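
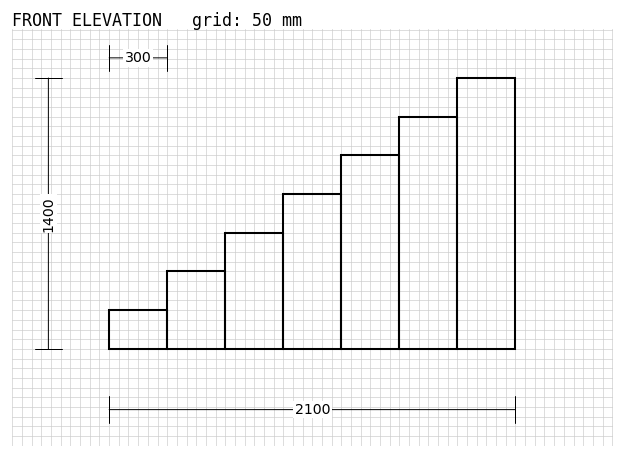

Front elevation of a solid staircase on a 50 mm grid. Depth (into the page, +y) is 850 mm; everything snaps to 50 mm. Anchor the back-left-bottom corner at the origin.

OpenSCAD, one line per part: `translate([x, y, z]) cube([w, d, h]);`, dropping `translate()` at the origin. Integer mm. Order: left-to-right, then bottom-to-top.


cube([300, 850, 200]);
translate([300, 0, 0]) cube([300, 850, 400]);
translate([600, 0, 0]) cube([300, 850, 600]);
translate([900, 0, 0]) cube([300, 850, 800]);
translate([1200, 0, 0]) cube([300, 850, 1000]);
translate([1500, 0, 0]) cube([300, 850, 1200]);
translate([1800, 0, 0]) cube([300, 850, 1400]);


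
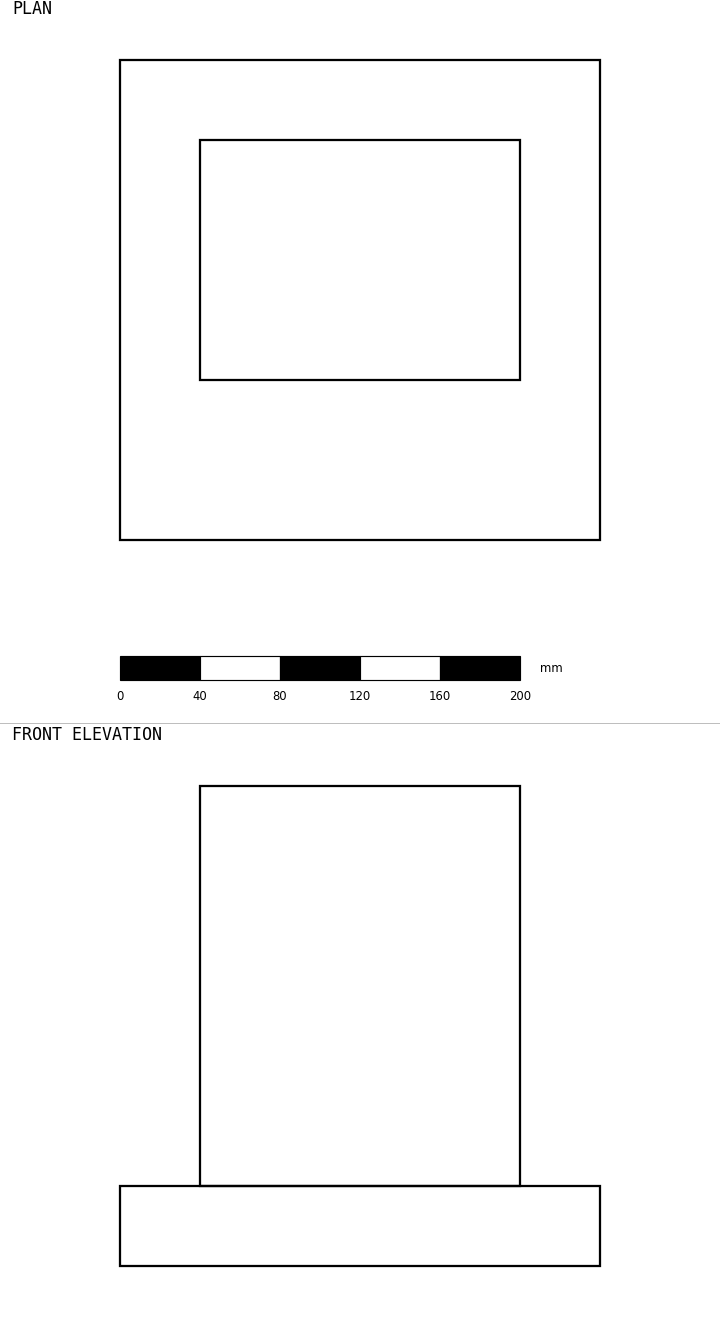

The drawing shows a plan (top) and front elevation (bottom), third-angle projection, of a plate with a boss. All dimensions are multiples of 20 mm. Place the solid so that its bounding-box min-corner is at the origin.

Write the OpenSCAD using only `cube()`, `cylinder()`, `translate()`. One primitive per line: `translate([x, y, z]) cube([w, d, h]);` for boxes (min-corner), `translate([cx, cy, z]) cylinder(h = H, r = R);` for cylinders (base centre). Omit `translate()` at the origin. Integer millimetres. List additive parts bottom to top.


cube([240, 240, 40]);
translate([40, 80, 40]) cube([160, 120, 200]);


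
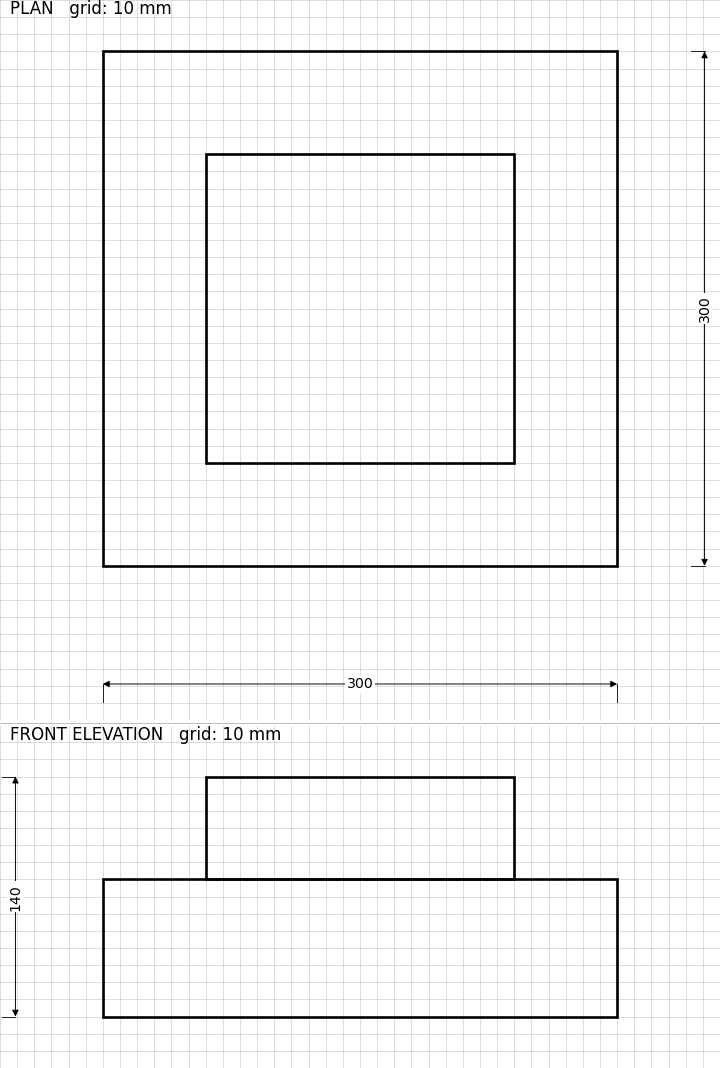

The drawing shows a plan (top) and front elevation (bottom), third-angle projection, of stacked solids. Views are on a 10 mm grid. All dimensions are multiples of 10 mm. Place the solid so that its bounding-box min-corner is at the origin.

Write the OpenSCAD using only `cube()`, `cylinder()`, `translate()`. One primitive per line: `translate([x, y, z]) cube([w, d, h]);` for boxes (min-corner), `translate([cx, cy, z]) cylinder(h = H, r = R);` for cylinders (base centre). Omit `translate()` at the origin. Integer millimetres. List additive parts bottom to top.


cube([300, 300, 80]);
translate([60, 60, 80]) cube([180, 180, 60]);


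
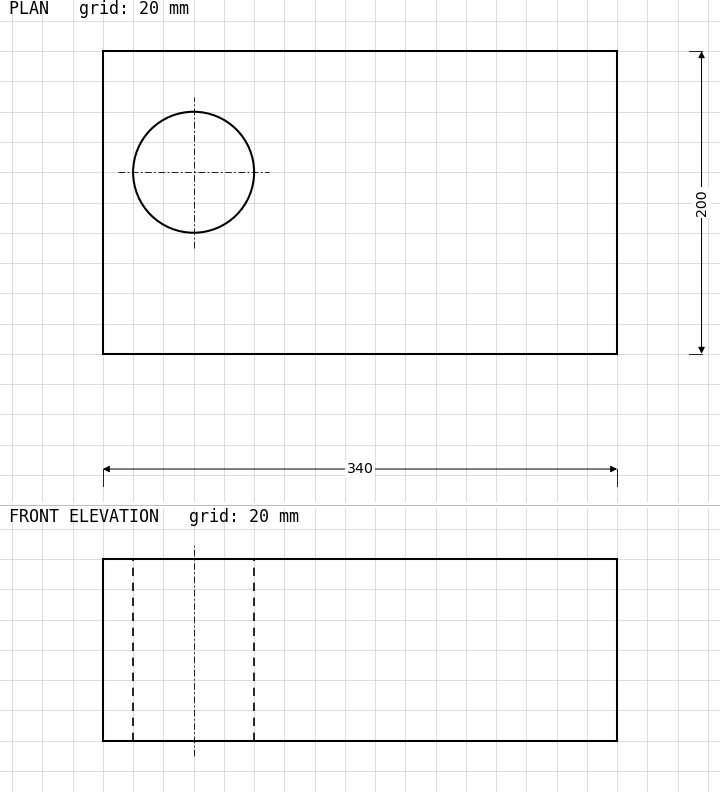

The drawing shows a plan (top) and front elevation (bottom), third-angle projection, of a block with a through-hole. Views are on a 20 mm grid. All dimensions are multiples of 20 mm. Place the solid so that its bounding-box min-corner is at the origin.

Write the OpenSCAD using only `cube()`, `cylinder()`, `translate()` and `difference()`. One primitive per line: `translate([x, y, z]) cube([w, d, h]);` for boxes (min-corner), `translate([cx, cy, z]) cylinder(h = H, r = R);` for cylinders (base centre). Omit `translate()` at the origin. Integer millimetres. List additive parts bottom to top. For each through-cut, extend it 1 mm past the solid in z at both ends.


difference() {
  cube([340, 200, 120]);
  translate([60, 120, -1]) cylinder(h = 122, r = 40);
}


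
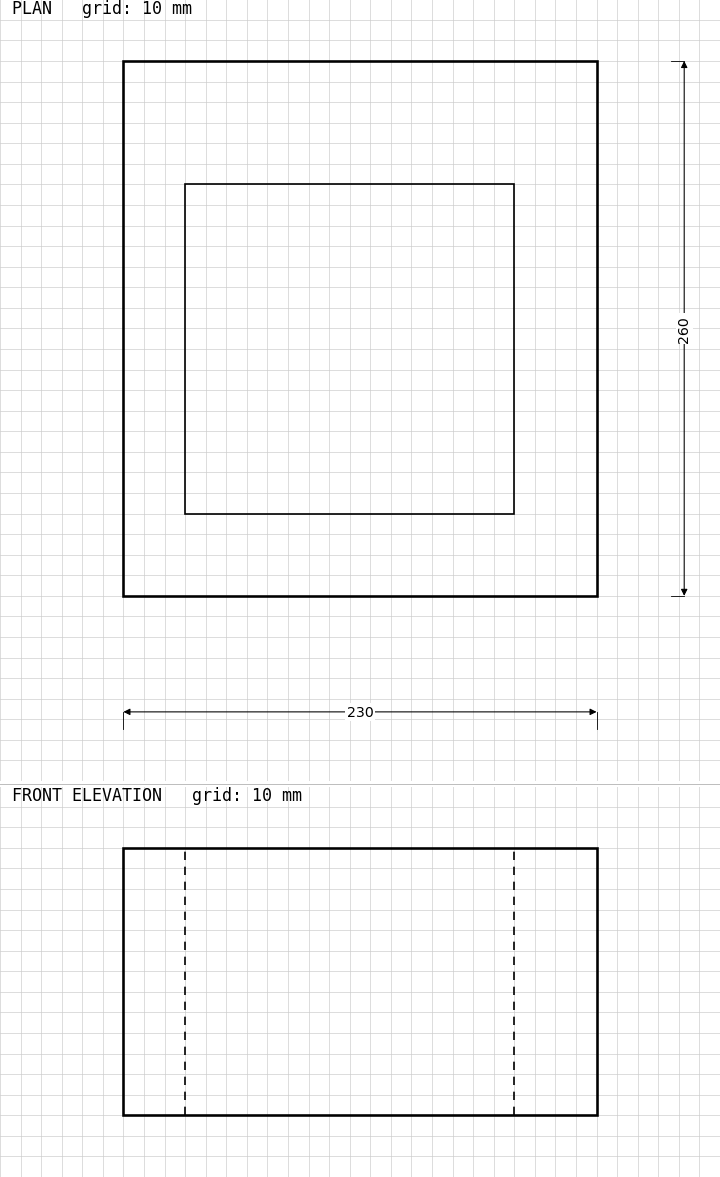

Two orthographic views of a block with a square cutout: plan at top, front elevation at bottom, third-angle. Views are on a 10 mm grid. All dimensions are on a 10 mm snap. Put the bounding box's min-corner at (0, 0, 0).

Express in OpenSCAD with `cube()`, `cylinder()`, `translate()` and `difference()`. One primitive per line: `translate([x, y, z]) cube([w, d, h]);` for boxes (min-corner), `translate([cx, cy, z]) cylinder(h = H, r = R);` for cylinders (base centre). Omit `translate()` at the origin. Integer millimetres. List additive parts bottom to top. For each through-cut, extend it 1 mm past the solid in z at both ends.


difference() {
  cube([230, 260, 130]);
  translate([30, 40, -1]) cube([160, 160, 132]);
}


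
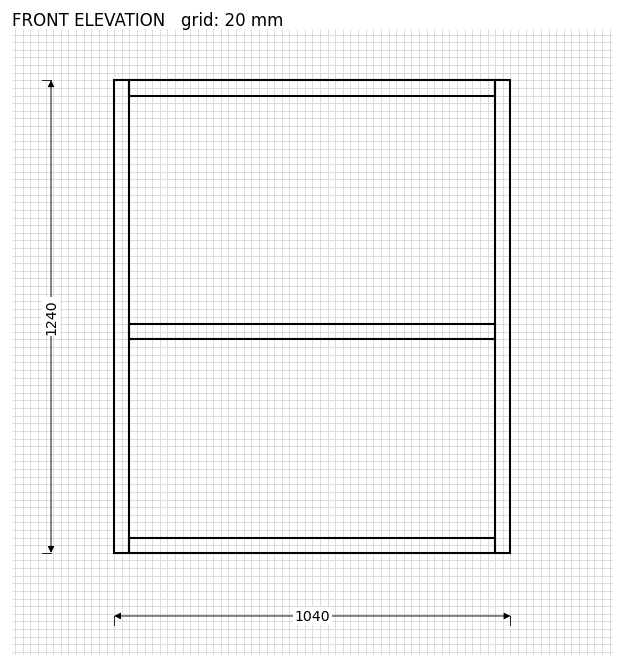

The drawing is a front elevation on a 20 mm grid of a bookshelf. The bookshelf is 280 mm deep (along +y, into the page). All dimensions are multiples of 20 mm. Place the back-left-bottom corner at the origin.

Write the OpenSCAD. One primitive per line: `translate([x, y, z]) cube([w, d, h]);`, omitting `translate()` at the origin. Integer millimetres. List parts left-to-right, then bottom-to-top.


cube([40, 280, 1240]);
translate([40, 0, 0]) cube([960, 280, 40]);
translate([40, 0, 560]) cube([960, 280, 40]);
translate([40, 0, 1200]) cube([960, 280, 40]);
translate([1000, 0, 0]) cube([40, 280, 1240]);


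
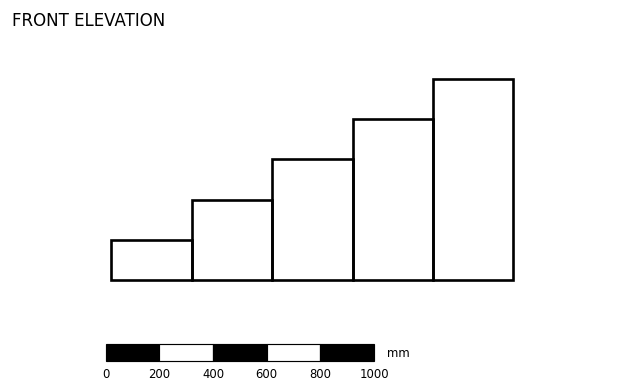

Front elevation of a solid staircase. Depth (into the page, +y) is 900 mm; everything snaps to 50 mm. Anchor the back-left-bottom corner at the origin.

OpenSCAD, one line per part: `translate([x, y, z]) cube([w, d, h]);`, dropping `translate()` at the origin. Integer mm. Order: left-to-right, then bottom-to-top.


cube([300, 900, 150]);
translate([300, 0, 0]) cube([300, 900, 300]);
translate([600, 0, 0]) cube([300, 900, 450]);
translate([900, 0, 0]) cube([300, 900, 600]);
translate([1200, 0, 0]) cube([300, 900, 750]);


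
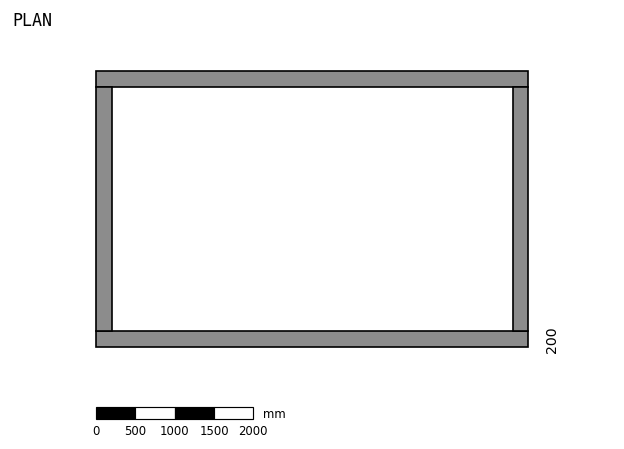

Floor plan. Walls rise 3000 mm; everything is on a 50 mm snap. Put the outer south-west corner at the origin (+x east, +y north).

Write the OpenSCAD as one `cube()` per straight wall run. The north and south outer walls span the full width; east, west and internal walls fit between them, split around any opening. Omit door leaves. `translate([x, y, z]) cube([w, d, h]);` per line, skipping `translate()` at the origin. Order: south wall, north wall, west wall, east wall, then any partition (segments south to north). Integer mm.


cube([5500, 200, 3000]);
translate([0, 3300, 0]) cube([5500, 200, 3000]);
translate([0, 200, 0]) cube([200, 3100, 3000]);
translate([5300, 200, 0]) cube([200, 3100, 3000]);


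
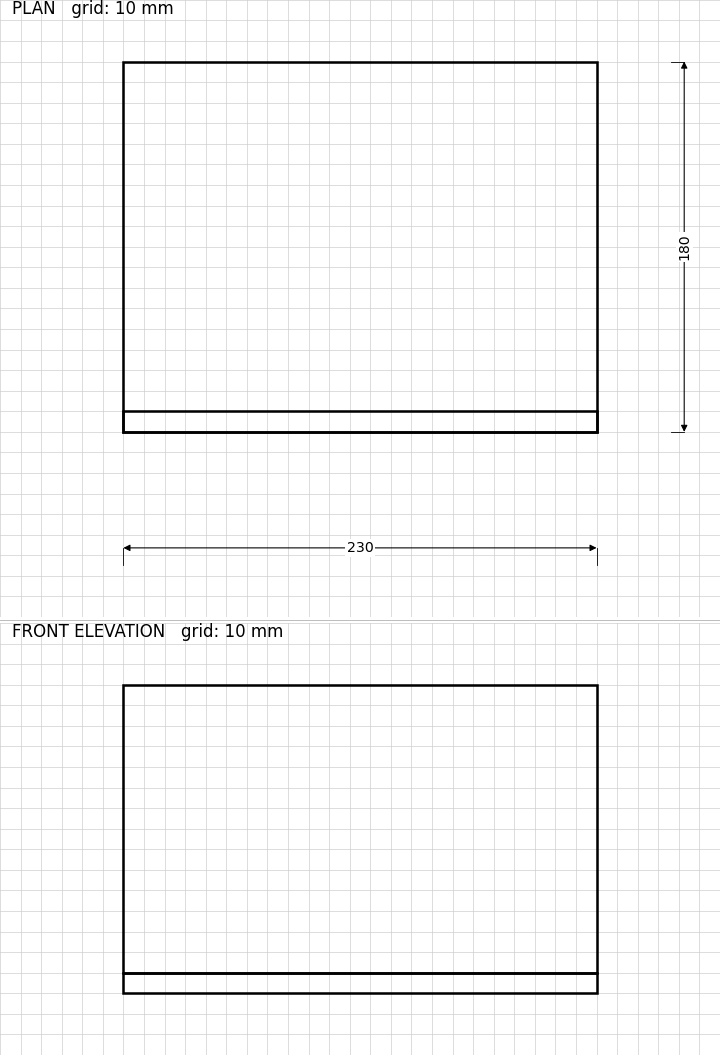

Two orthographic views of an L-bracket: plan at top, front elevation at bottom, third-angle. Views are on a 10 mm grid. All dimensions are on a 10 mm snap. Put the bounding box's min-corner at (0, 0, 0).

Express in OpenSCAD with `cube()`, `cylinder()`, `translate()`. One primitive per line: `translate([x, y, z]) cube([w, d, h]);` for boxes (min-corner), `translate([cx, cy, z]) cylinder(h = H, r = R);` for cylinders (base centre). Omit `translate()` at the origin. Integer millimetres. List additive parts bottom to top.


cube([230, 180, 10]);
translate([0, 0, 10]) cube([230, 10, 140]);


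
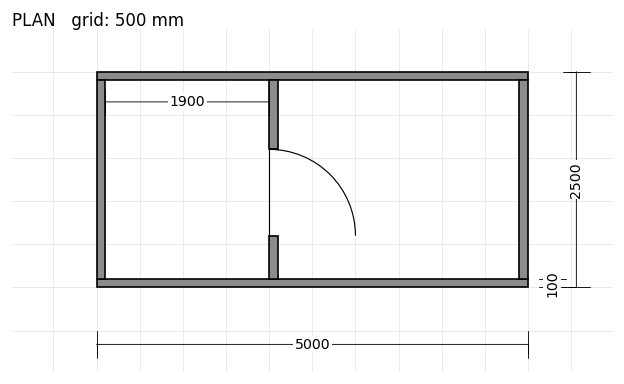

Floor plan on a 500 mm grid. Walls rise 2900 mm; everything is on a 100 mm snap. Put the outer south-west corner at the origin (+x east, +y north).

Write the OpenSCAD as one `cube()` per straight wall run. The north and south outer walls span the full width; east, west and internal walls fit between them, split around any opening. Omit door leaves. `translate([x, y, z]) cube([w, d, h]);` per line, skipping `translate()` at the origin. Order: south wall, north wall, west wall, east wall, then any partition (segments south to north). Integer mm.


cube([5000, 100, 2900]);
translate([0, 2400, 0]) cube([5000, 100, 2900]);
translate([0, 100, 0]) cube([100, 2300, 2900]);
translate([4900, 100, 0]) cube([100, 2300, 2900]);
translate([2000, 100, 0]) cube([100, 500, 2900]);
translate([2000, 1600, 0]) cube([100, 800, 2900]);


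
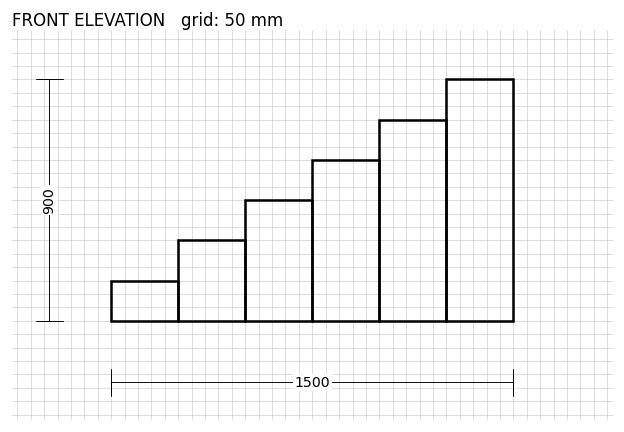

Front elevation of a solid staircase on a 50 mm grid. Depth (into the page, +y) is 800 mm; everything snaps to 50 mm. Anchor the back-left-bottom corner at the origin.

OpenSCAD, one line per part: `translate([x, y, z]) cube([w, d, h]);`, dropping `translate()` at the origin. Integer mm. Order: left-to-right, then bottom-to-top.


cube([250, 800, 150]);
translate([250, 0, 0]) cube([250, 800, 300]);
translate([500, 0, 0]) cube([250, 800, 450]);
translate([750, 0, 0]) cube([250, 800, 600]);
translate([1000, 0, 0]) cube([250, 800, 750]);
translate([1250, 0, 0]) cube([250, 800, 900]);


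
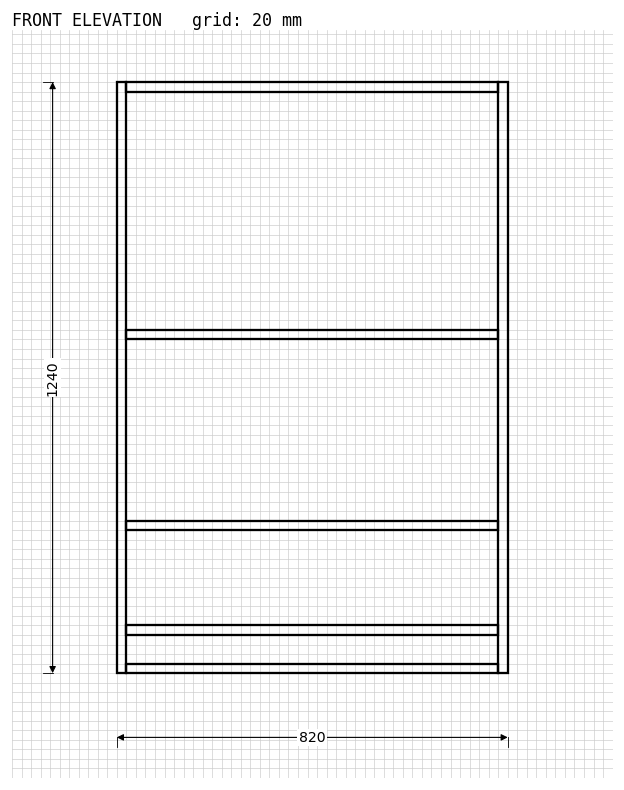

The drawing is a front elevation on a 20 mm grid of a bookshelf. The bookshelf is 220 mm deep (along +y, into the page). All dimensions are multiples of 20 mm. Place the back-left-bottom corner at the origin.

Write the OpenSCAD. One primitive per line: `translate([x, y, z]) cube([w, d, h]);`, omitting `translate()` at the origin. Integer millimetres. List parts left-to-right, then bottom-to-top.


cube([20, 220, 1240]);
translate([20, 0, 0]) cube([780, 220, 20]);
translate([20, 0, 80]) cube([780, 220, 20]);
translate([20, 0, 300]) cube([780, 220, 20]);
translate([20, 0, 700]) cube([780, 220, 20]);
translate([20, 0, 1220]) cube([780, 220, 20]);
translate([800, 0, 0]) cube([20, 220, 1240]);


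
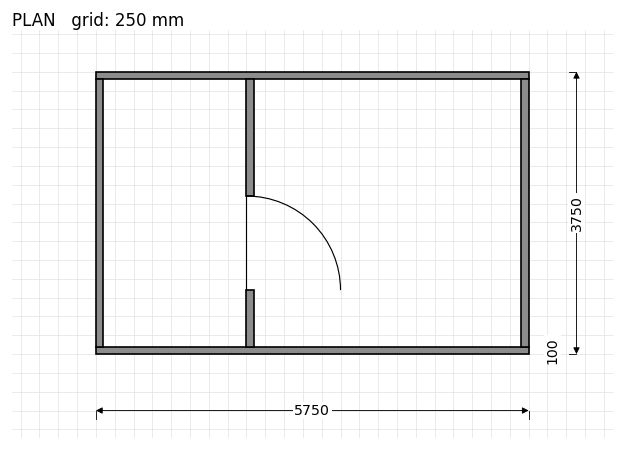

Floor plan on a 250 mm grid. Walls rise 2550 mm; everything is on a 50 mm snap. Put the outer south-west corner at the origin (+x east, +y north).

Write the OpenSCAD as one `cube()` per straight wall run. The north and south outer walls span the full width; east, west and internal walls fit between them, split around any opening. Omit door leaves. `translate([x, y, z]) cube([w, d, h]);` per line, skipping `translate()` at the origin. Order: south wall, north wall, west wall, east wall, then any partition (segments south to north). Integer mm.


cube([5750, 100, 2550]);
translate([0, 3650, 0]) cube([5750, 100, 2550]);
translate([0, 100, 0]) cube([100, 3550, 2550]);
translate([5650, 100, 0]) cube([100, 3550, 2550]);
translate([2000, 100, 0]) cube([100, 750, 2550]);
translate([2000, 2100, 0]) cube([100, 1550, 2550]);


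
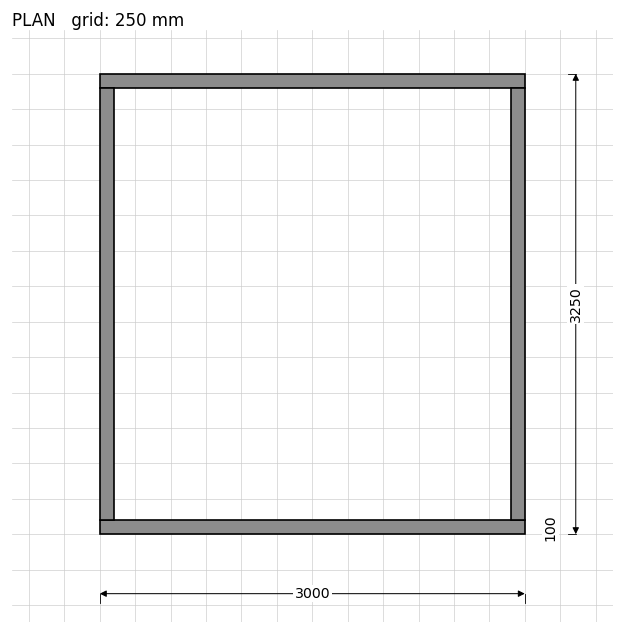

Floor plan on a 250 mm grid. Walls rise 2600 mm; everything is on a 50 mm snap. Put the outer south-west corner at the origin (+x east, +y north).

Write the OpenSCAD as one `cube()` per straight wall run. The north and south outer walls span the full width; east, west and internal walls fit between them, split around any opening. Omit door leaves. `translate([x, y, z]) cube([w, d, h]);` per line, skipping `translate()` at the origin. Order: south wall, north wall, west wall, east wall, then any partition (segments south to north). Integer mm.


cube([3000, 100, 2600]);
translate([0, 3150, 0]) cube([3000, 100, 2600]);
translate([0, 100, 0]) cube([100, 3050, 2600]);
translate([2900, 100, 0]) cube([100, 3050, 2600]);


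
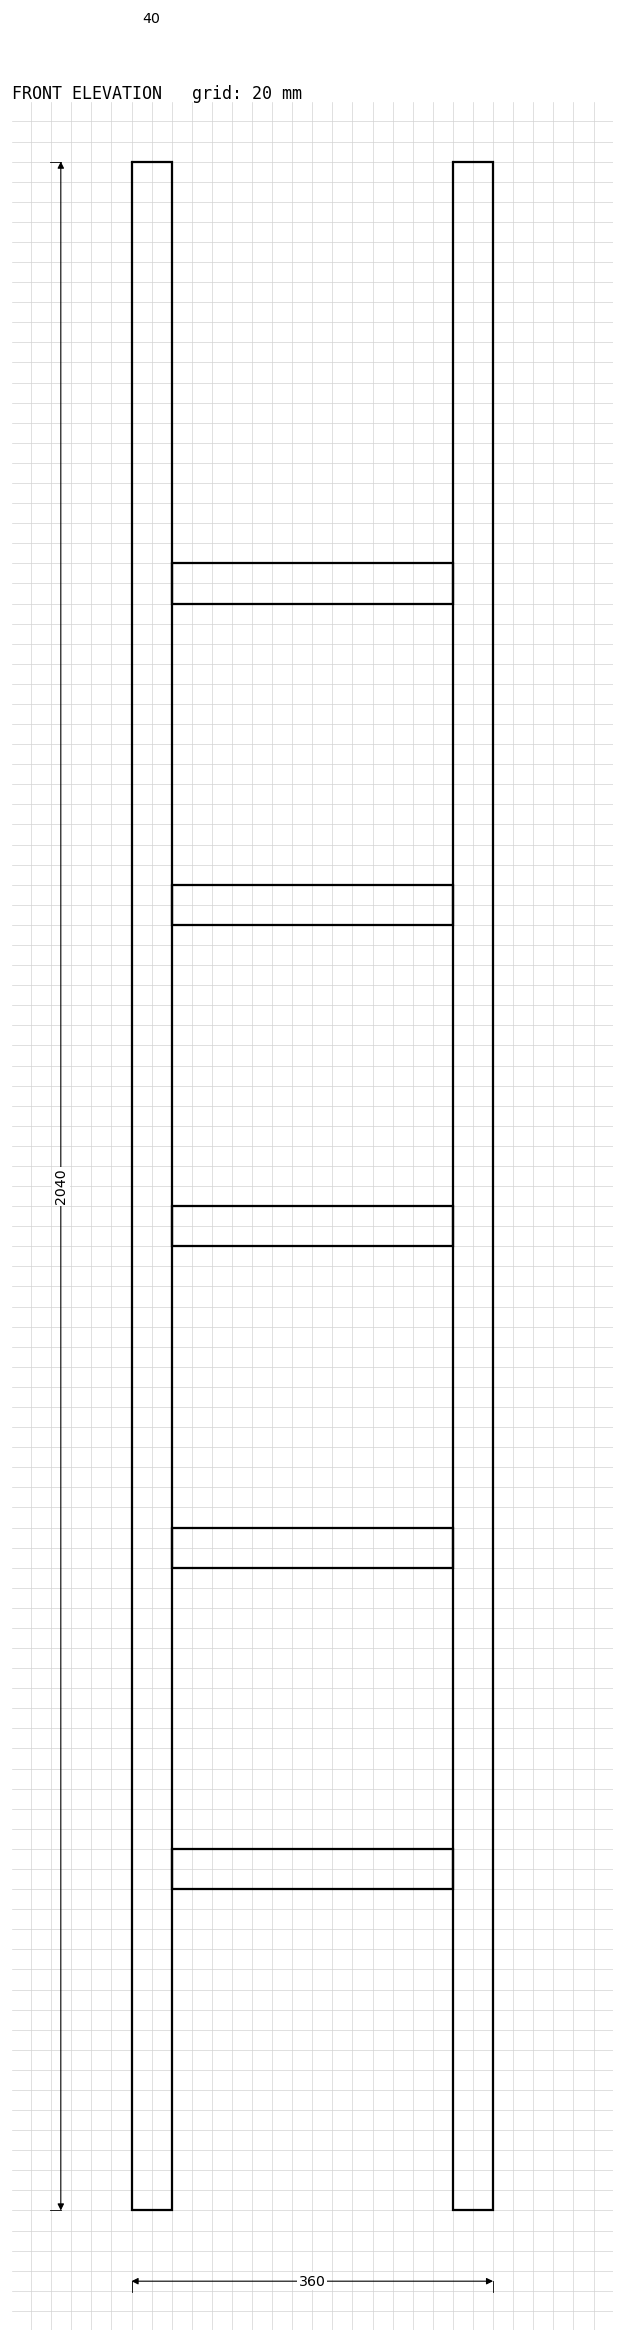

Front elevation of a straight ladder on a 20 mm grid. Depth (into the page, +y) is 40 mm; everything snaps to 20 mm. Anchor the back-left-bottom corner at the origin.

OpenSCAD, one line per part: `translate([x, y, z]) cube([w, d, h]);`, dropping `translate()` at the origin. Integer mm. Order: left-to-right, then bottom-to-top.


cube([40, 40, 2040]);
translate([40, 0, 320]) cube([280, 40, 40]);
translate([40, 0, 640]) cube([280, 40, 40]);
translate([40, 0, 960]) cube([280, 40, 40]);
translate([40, 0, 1280]) cube([280, 40, 40]);
translate([40, 0, 1600]) cube([280, 40, 40]);
translate([320, 0, 0]) cube([40, 40, 2040]);


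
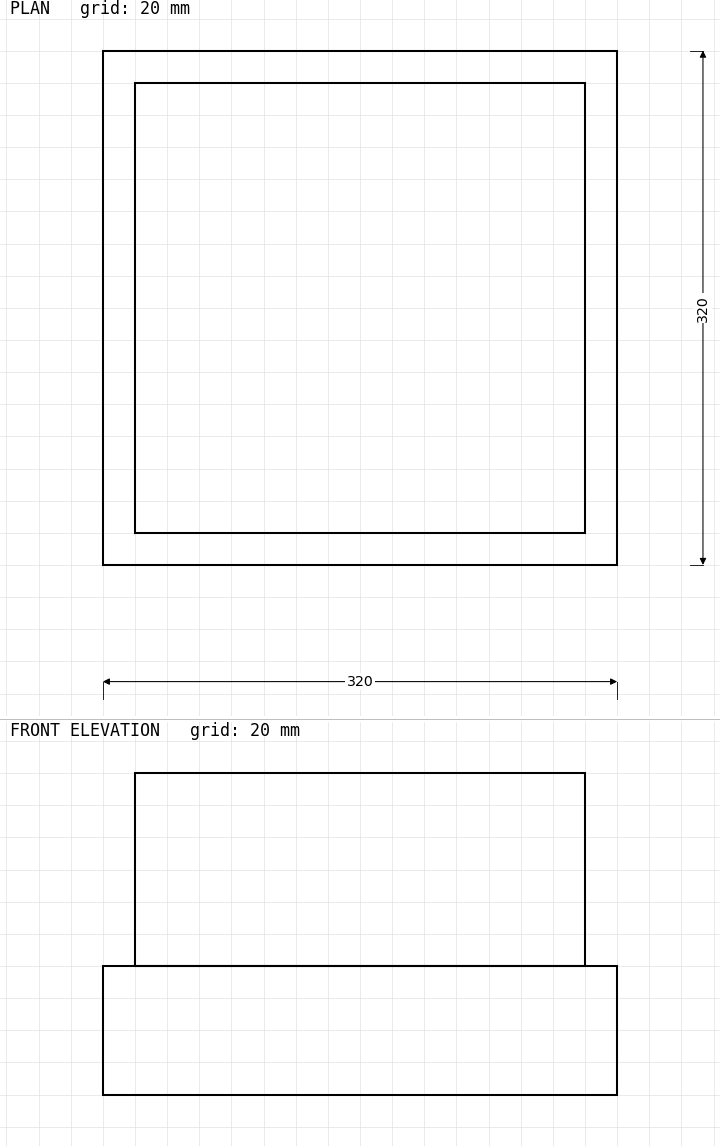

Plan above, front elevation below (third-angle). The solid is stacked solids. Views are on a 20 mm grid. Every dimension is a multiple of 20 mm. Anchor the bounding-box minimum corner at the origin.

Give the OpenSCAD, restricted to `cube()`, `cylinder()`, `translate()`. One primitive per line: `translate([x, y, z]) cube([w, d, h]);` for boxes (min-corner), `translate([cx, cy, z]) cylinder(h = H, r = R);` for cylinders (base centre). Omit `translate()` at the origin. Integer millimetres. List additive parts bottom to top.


cube([320, 320, 80]);
translate([20, 20, 80]) cube([280, 280, 120]);


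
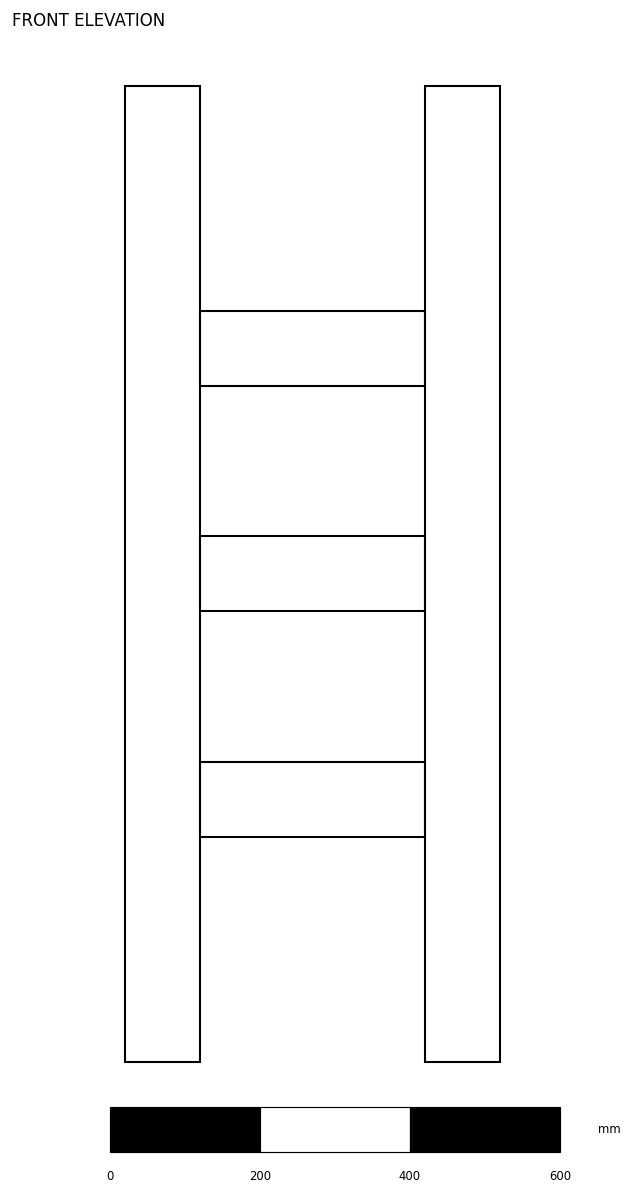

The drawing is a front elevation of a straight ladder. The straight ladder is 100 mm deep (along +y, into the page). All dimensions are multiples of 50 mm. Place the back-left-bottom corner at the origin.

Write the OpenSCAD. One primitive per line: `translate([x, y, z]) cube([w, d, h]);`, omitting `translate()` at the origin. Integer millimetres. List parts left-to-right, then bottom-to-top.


cube([100, 100, 1300]);
translate([100, 0, 300]) cube([300, 100, 100]);
translate([100, 0, 600]) cube([300, 100, 100]);
translate([100, 0, 900]) cube([300, 100, 100]);
translate([400, 0, 0]) cube([100, 100, 1300]);


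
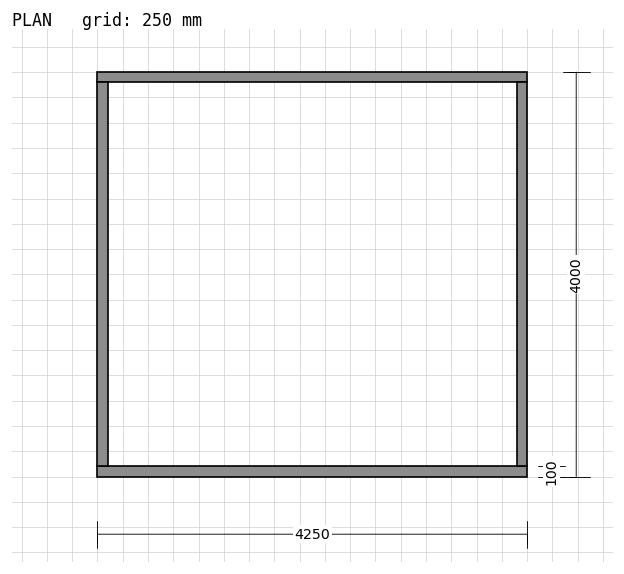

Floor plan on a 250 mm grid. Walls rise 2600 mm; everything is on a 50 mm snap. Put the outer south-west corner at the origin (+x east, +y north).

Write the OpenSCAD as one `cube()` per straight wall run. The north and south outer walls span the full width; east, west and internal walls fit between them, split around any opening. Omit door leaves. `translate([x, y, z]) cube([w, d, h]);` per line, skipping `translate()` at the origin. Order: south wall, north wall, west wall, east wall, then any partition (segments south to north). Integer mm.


cube([4250, 100, 2600]);
translate([0, 3900, 0]) cube([4250, 100, 2600]);
translate([0, 100, 0]) cube([100, 3800, 2600]);
translate([4150, 100, 0]) cube([100, 3800, 2600]);


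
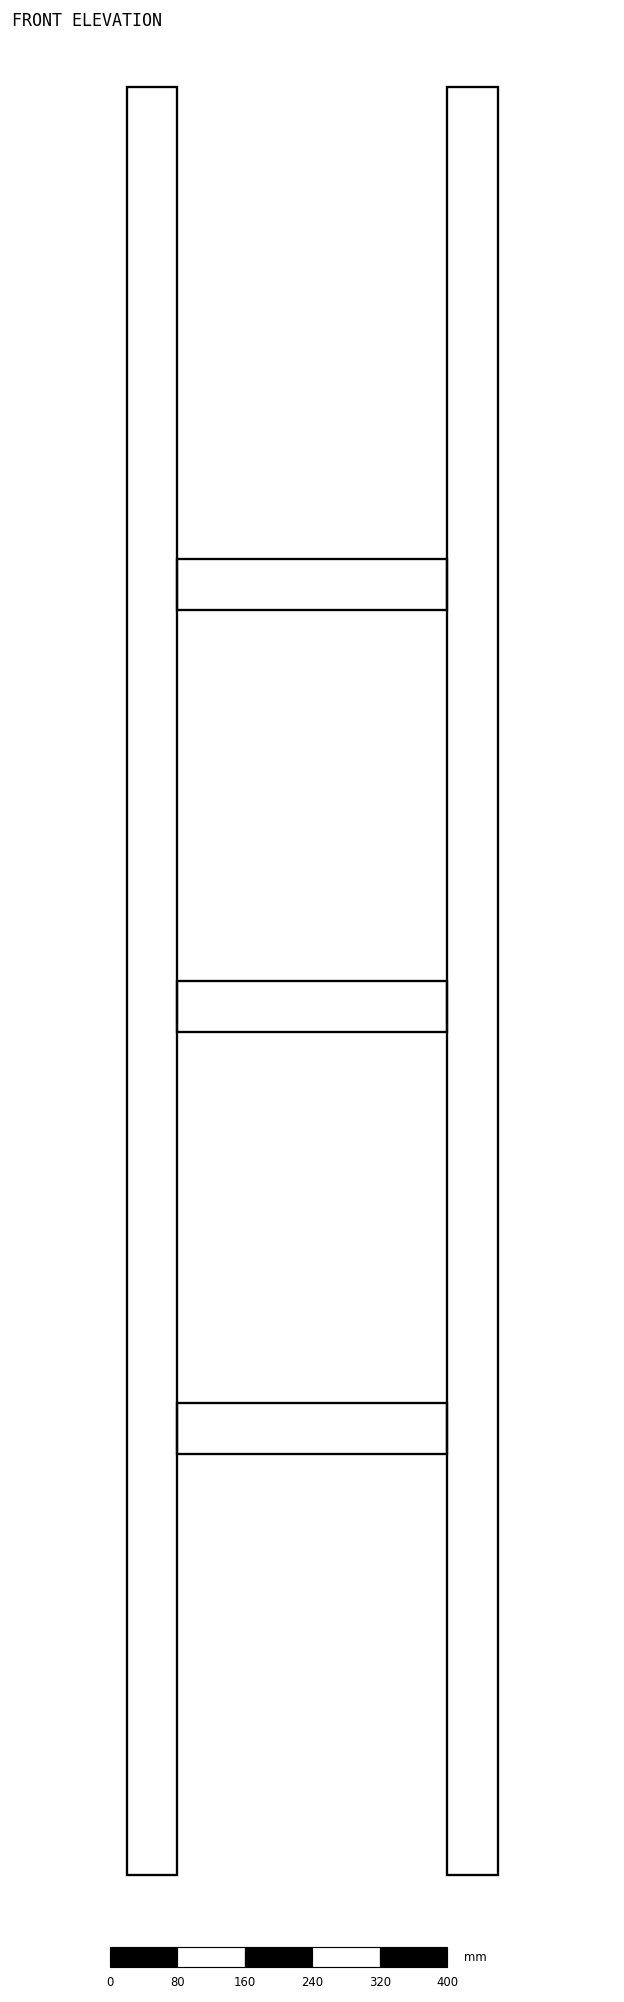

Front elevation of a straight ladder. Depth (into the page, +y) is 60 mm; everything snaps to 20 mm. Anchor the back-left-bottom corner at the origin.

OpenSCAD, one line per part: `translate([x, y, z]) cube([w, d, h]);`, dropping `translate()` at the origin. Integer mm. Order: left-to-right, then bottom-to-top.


cube([60, 60, 2120]);
translate([60, 0, 500]) cube([320, 60, 60]);
translate([60, 0, 1000]) cube([320, 60, 60]);
translate([60, 0, 1500]) cube([320, 60, 60]);
translate([380, 0, 0]) cube([60, 60, 2120]);


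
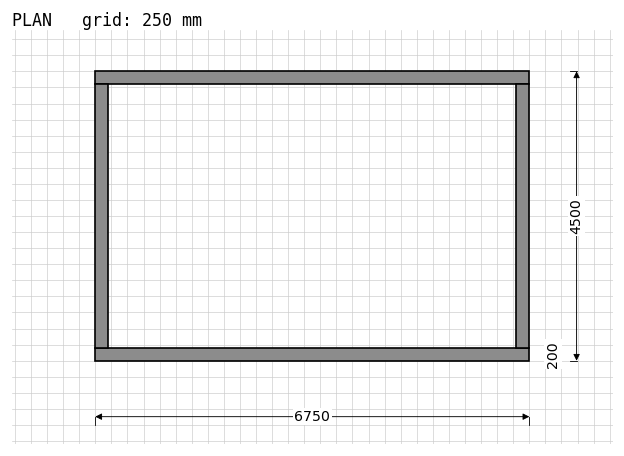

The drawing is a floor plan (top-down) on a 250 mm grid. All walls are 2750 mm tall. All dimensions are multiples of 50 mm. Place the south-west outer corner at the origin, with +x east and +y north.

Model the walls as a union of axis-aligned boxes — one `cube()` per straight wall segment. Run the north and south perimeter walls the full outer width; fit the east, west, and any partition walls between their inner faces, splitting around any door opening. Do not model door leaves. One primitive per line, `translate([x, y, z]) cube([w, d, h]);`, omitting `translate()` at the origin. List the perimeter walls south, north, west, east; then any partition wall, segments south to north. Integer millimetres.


cube([6750, 200, 2750]);
translate([0, 4300, 0]) cube([6750, 200, 2750]);
translate([0, 200, 0]) cube([200, 4100, 2750]);
translate([6550, 200, 0]) cube([200, 4100, 2750]);


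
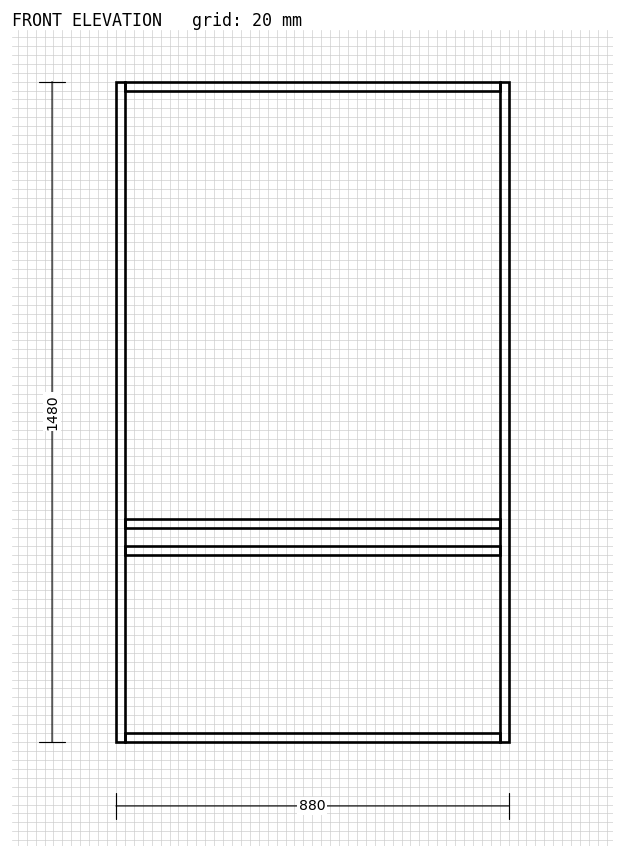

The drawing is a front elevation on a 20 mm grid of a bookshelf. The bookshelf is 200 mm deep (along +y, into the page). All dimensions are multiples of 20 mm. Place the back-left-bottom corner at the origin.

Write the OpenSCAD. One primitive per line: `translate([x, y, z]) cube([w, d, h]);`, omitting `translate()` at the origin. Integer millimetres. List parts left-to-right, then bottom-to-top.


cube([20, 200, 1480]);
translate([20, 0, 0]) cube([840, 200, 20]);
translate([20, 0, 420]) cube([840, 200, 20]);
translate([20, 0, 480]) cube([840, 200, 20]);
translate([20, 0, 1460]) cube([840, 200, 20]);
translate([860, 0, 0]) cube([20, 200, 1480]);


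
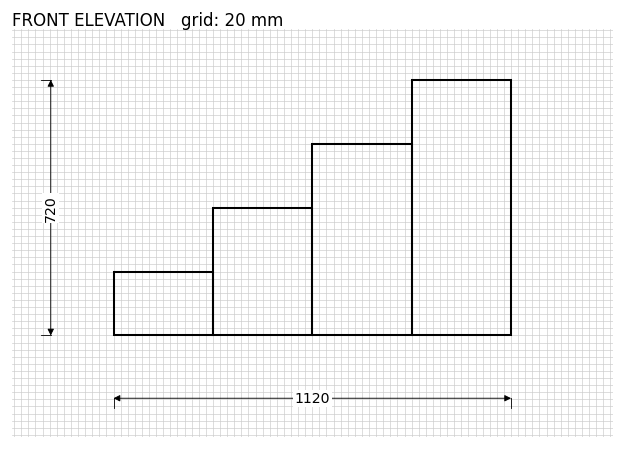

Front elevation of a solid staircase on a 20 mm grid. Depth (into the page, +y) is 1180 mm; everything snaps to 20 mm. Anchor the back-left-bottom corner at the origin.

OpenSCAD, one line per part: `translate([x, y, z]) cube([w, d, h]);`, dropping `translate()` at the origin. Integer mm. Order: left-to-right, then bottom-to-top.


cube([280, 1180, 180]);
translate([280, 0, 0]) cube([280, 1180, 360]);
translate([560, 0, 0]) cube([280, 1180, 540]);
translate([840, 0, 0]) cube([280, 1180, 720]);


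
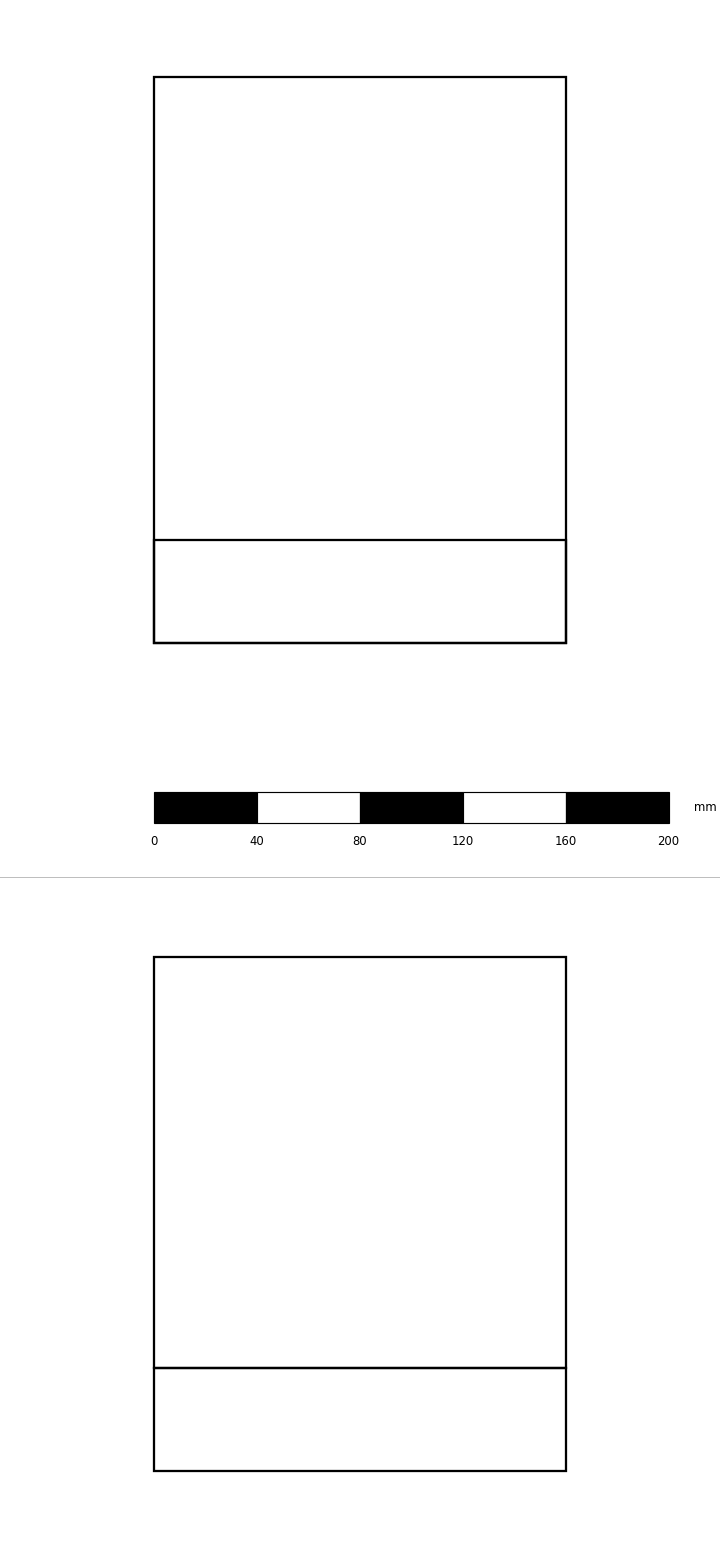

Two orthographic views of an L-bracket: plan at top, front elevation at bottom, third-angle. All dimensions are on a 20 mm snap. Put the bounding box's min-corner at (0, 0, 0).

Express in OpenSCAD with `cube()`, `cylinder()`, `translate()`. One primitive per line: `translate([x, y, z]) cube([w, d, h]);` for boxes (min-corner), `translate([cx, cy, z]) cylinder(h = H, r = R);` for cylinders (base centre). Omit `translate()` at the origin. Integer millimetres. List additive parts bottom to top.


cube([160, 220, 40]);
translate([0, 0, 40]) cube([160, 40, 160]);


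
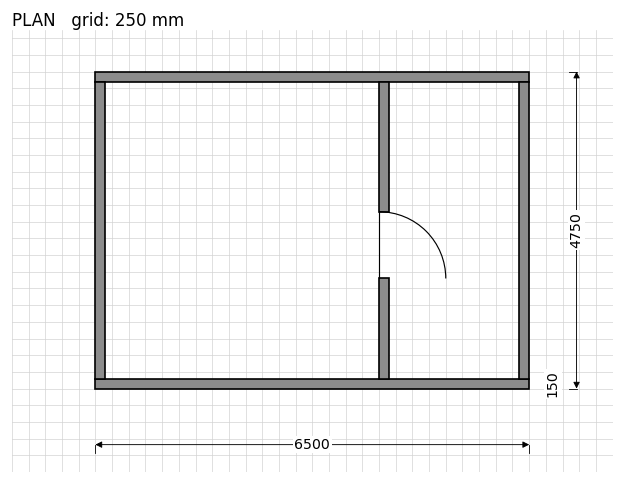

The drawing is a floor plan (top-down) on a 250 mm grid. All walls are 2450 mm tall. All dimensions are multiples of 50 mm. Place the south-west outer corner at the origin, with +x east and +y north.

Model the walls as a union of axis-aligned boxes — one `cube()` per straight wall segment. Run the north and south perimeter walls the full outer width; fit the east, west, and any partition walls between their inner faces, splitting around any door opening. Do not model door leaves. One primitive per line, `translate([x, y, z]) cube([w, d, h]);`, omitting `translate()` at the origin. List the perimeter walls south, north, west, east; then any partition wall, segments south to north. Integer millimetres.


cube([6500, 150, 2450]);
translate([0, 4600, 0]) cube([6500, 150, 2450]);
translate([0, 150, 0]) cube([150, 4450, 2450]);
translate([6350, 150, 0]) cube([150, 4450, 2450]);
translate([4250, 150, 0]) cube([150, 1500, 2450]);
translate([4250, 2650, 0]) cube([150, 1950, 2450]);


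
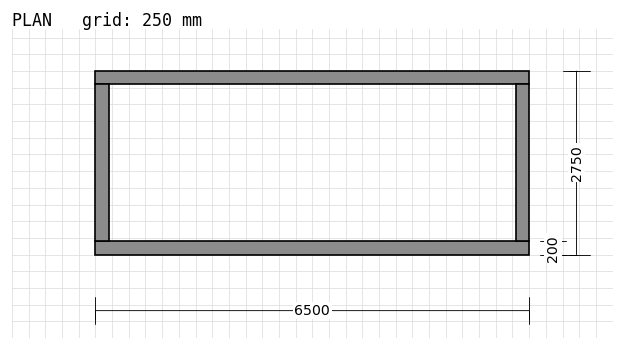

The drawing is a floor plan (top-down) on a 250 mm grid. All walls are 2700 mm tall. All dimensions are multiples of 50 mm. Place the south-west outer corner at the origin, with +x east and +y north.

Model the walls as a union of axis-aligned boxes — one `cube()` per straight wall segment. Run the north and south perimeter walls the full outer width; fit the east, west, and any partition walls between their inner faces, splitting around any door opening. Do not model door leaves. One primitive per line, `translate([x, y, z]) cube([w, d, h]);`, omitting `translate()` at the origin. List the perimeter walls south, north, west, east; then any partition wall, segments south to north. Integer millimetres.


cube([6500, 200, 2700]);
translate([0, 2550, 0]) cube([6500, 200, 2700]);
translate([0, 200, 0]) cube([200, 2350, 2700]);
translate([6300, 200, 0]) cube([200, 2350, 2700]);


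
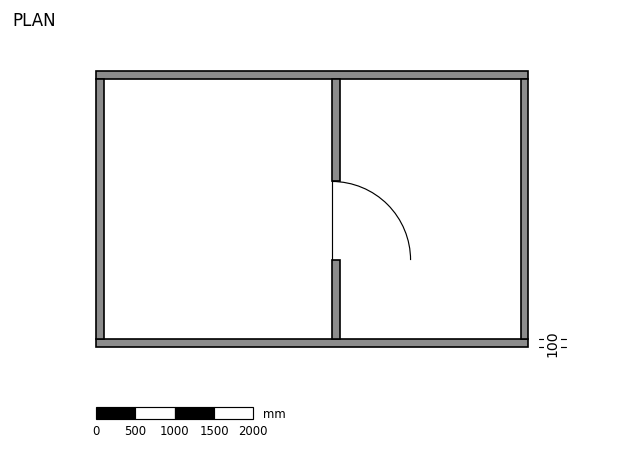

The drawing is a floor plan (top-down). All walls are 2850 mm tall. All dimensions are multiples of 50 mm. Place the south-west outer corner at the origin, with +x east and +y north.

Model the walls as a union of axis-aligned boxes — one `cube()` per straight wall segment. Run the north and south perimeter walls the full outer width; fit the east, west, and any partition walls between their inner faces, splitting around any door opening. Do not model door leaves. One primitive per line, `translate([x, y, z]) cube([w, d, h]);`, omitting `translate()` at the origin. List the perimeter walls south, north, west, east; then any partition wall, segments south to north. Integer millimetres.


cube([5500, 100, 2850]);
translate([0, 3400, 0]) cube([5500, 100, 2850]);
translate([0, 100, 0]) cube([100, 3300, 2850]);
translate([5400, 100, 0]) cube([100, 3300, 2850]);
translate([3000, 100, 0]) cube([100, 1000, 2850]);
translate([3000, 2100, 0]) cube([100, 1300, 2850]);


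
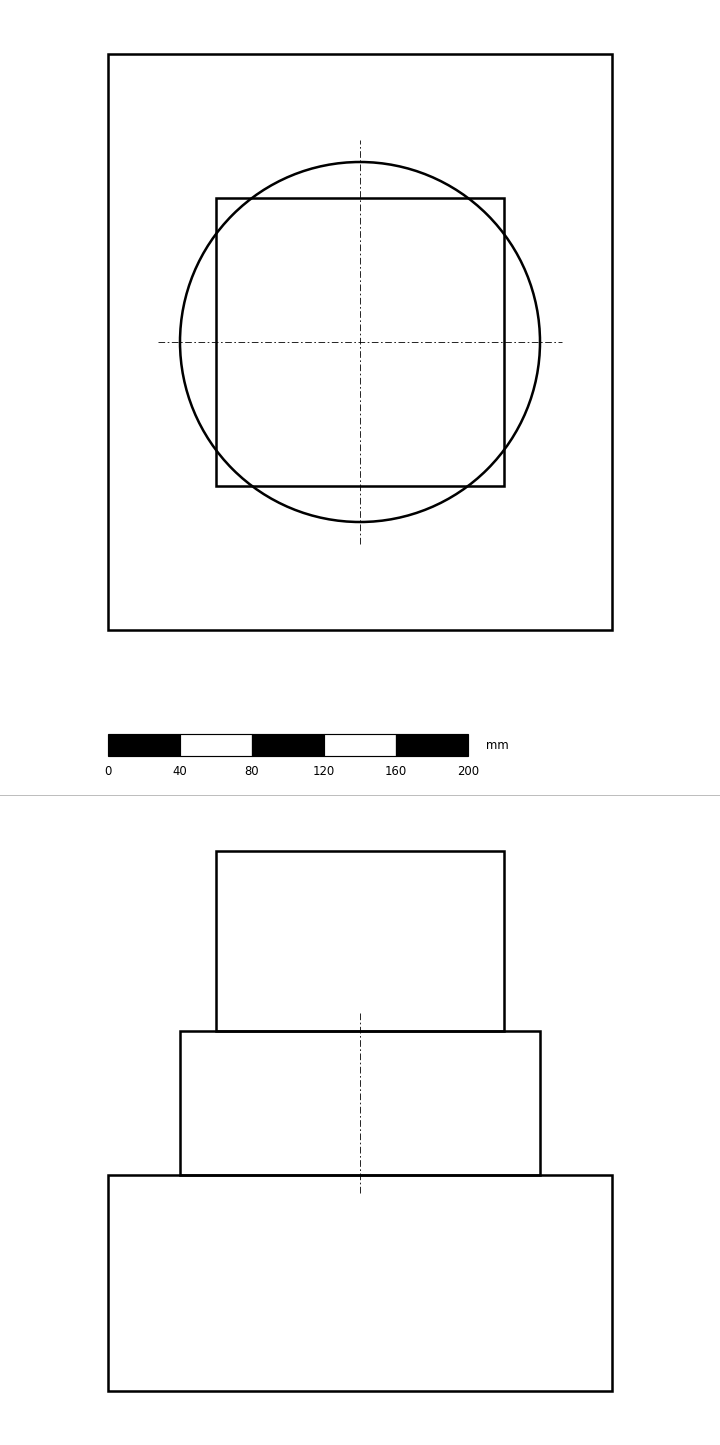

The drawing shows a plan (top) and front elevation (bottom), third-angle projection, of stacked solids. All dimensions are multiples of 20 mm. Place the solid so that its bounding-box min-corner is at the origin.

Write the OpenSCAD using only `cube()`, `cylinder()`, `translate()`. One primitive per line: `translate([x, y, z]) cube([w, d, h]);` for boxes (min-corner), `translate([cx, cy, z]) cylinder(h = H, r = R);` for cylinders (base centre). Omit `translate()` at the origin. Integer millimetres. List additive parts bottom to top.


cube([280, 320, 120]);
translate([140, 160, 120]) cylinder(h = 80, r = 100);
translate([60, 80, 200]) cube([160, 160, 100]);


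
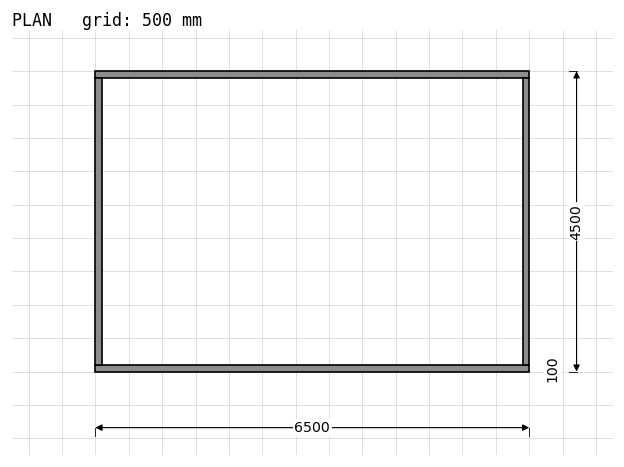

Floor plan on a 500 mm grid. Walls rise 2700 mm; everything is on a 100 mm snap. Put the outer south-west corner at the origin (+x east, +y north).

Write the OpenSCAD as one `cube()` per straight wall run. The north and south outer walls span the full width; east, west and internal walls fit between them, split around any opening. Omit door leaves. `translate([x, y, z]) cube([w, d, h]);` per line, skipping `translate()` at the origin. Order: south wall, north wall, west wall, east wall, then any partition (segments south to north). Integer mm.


cube([6500, 100, 2700]);
translate([0, 4400, 0]) cube([6500, 100, 2700]);
translate([0, 100, 0]) cube([100, 4300, 2700]);
translate([6400, 100, 0]) cube([100, 4300, 2700]);


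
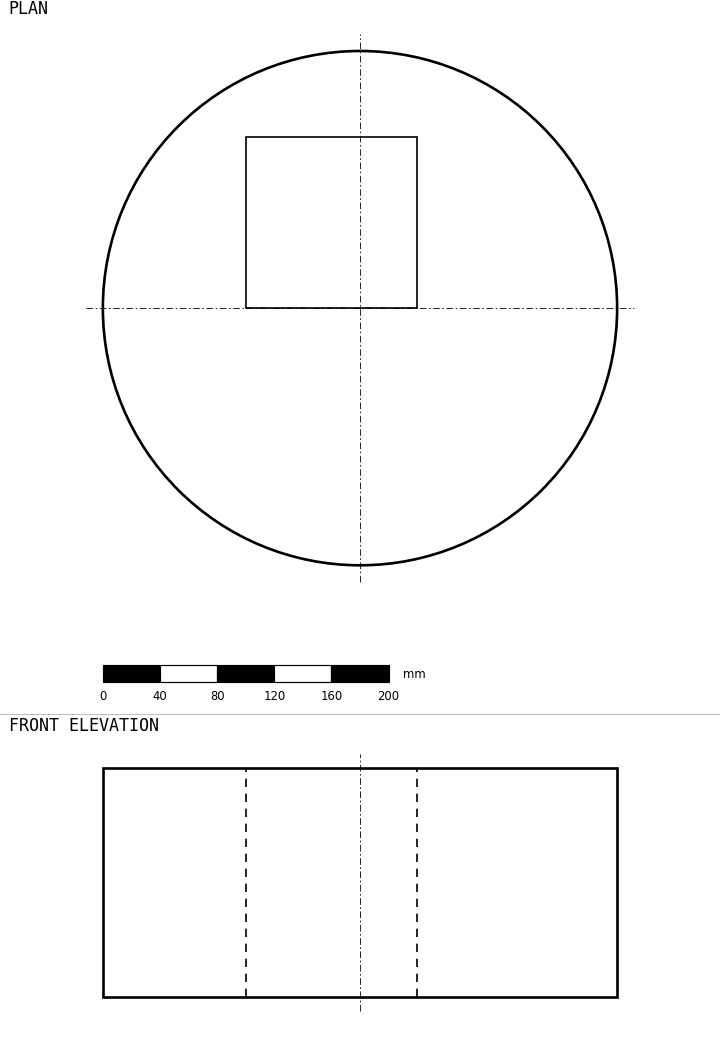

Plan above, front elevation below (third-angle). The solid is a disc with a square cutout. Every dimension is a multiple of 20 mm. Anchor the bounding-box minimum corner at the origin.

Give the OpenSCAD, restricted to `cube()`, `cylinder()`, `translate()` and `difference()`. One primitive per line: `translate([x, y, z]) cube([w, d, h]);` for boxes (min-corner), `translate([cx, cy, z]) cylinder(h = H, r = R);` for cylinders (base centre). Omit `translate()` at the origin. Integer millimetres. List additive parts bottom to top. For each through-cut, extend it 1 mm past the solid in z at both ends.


difference() {
  translate([180, 180, 0]) cylinder(h = 160, r = 180);
  translate([100, 180, -1]) cube([120, 120, 162]);
}


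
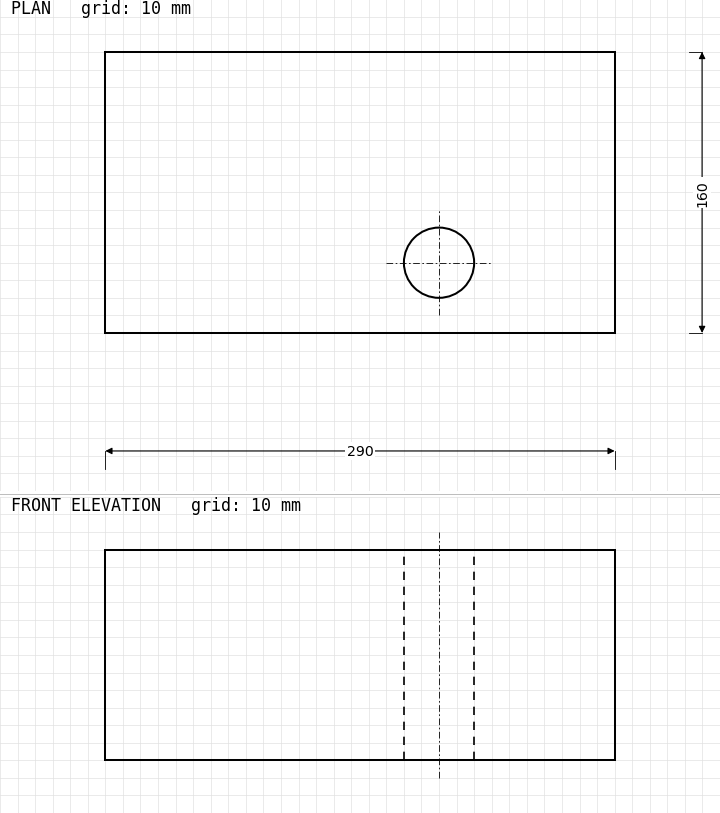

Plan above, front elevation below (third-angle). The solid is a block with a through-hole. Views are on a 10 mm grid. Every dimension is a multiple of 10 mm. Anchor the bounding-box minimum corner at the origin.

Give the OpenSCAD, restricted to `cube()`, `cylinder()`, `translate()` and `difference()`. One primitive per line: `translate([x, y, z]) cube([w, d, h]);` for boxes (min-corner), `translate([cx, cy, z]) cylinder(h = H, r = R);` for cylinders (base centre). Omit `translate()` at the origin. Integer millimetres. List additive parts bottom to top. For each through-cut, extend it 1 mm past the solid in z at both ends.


difference() {
  cube([290, 160, 120]);
  translate([190, 40, -1]) cylinder(h = 122, r = 20);
}


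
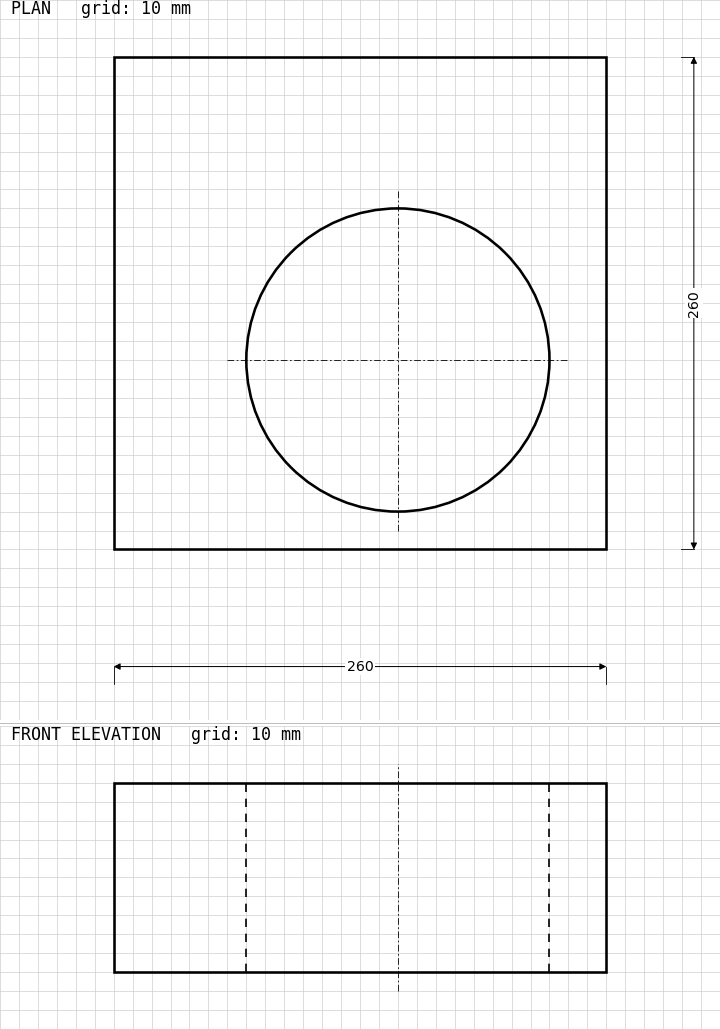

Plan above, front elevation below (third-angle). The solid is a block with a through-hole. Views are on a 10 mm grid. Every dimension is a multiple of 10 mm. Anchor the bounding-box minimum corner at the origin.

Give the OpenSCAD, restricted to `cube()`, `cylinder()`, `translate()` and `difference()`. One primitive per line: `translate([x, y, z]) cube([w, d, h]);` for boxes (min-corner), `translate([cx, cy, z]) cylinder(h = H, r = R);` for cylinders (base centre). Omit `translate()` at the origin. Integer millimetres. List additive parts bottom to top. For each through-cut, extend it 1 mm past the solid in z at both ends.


difference() {
  cube([260, 260, 100]);
  translate([150, 100, -1]) cylinder(h = 102, r = 80);
}


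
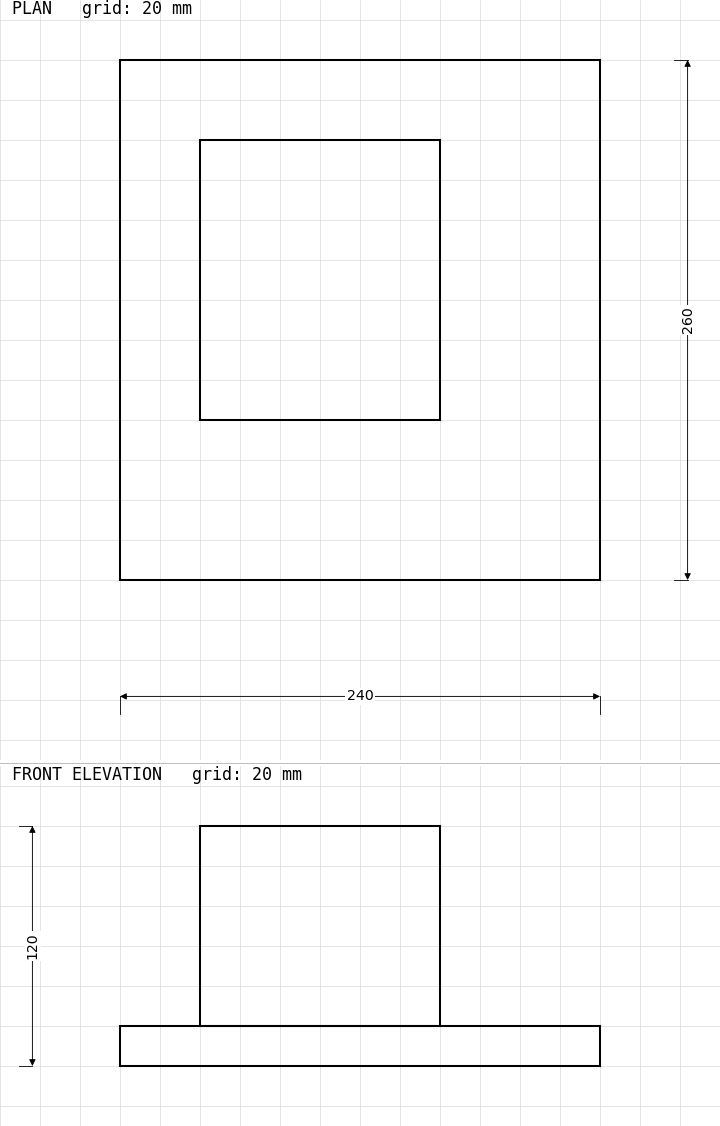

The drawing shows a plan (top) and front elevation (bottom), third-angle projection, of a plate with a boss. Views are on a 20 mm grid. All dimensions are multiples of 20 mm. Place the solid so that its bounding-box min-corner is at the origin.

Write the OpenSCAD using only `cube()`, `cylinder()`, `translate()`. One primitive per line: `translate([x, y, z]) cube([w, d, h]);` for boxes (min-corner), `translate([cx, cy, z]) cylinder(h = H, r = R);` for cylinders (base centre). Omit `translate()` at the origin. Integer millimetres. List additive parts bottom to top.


cube([240, 260, 20]);
translate([40, 80, 20]) cube([120, 140, 100]);


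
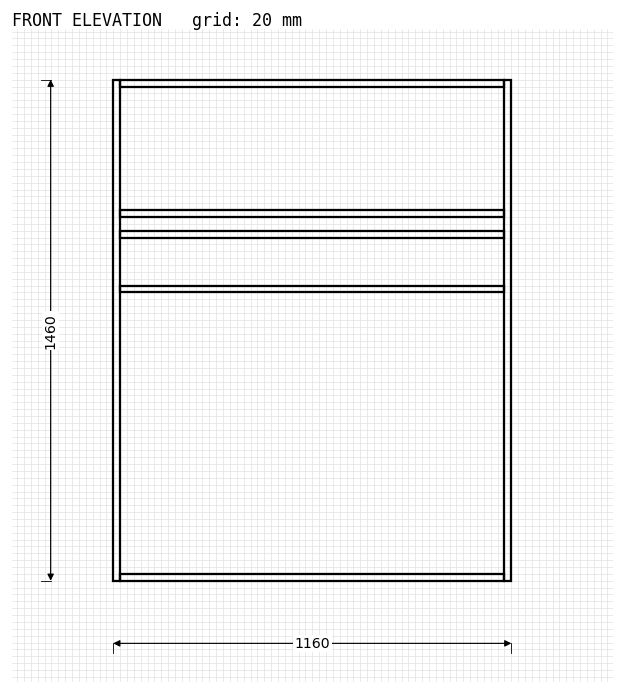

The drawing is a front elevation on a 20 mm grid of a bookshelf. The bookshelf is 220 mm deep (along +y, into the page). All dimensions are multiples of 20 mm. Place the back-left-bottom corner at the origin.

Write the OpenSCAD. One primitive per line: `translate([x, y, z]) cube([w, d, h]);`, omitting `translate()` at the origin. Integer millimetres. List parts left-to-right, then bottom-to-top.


cube([20, 220, 1460]);
translate([20, 0, 0]) cube([1120, 220, 20]);
translate([20, 0, 840]) cube([1120, 220, 20]);
translate([20, 0, 1000]) cube([1120, 220, 20]);
translate([20, 0, 1060]) cube([1120, 220, 20]);
translate([20, 0, 1440]) cube([1120, 220, 20]);
translate([1140, 0, 0]) cube([20, 220, 1460]);


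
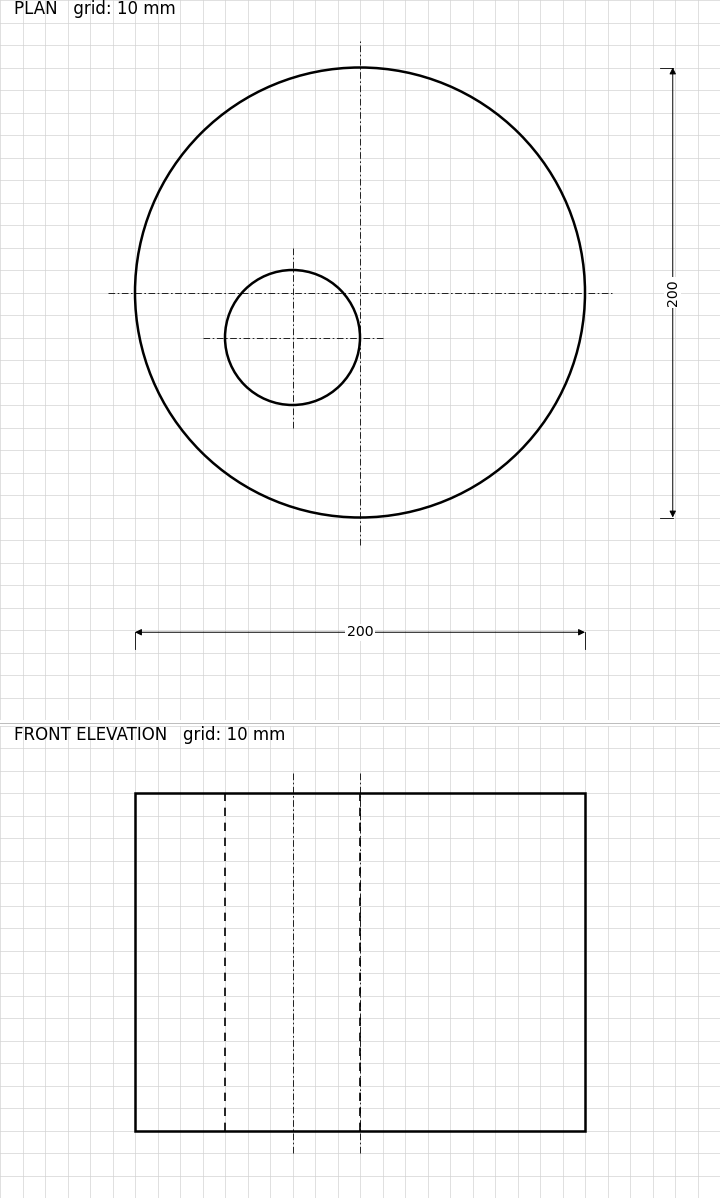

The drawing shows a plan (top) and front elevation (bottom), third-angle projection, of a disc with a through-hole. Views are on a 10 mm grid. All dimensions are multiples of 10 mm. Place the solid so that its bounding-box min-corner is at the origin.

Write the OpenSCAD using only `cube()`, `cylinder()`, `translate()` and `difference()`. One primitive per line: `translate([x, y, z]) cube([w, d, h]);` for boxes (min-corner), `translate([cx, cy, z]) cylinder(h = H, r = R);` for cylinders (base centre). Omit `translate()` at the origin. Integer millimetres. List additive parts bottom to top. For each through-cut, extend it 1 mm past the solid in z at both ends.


difference() {
  translate([100, 100, 0]) cylinder(h = 150, r = 100);
  translate([70, 80, -1]) cylinder(h = 152, r = 30);
}


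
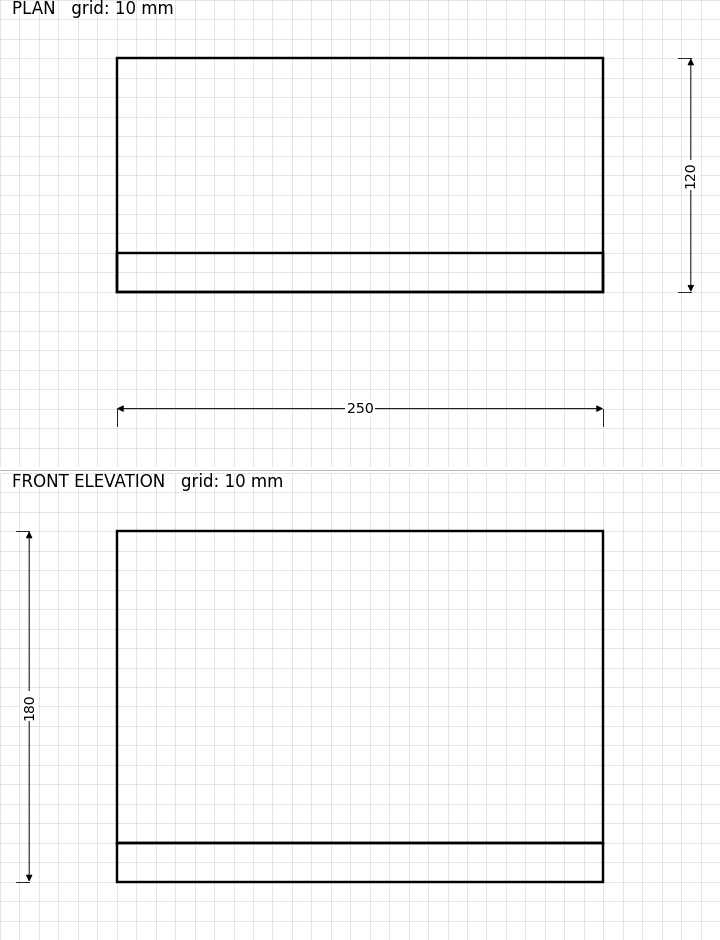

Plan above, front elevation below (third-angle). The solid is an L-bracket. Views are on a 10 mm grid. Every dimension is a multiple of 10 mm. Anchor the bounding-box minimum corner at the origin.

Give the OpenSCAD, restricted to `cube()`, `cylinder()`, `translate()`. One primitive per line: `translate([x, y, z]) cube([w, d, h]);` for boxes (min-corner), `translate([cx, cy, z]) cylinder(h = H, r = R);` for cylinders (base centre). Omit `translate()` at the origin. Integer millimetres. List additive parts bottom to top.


cube([250, 120, 20]);
translate([0, 0, 20]) cube([250, 20, 160]);


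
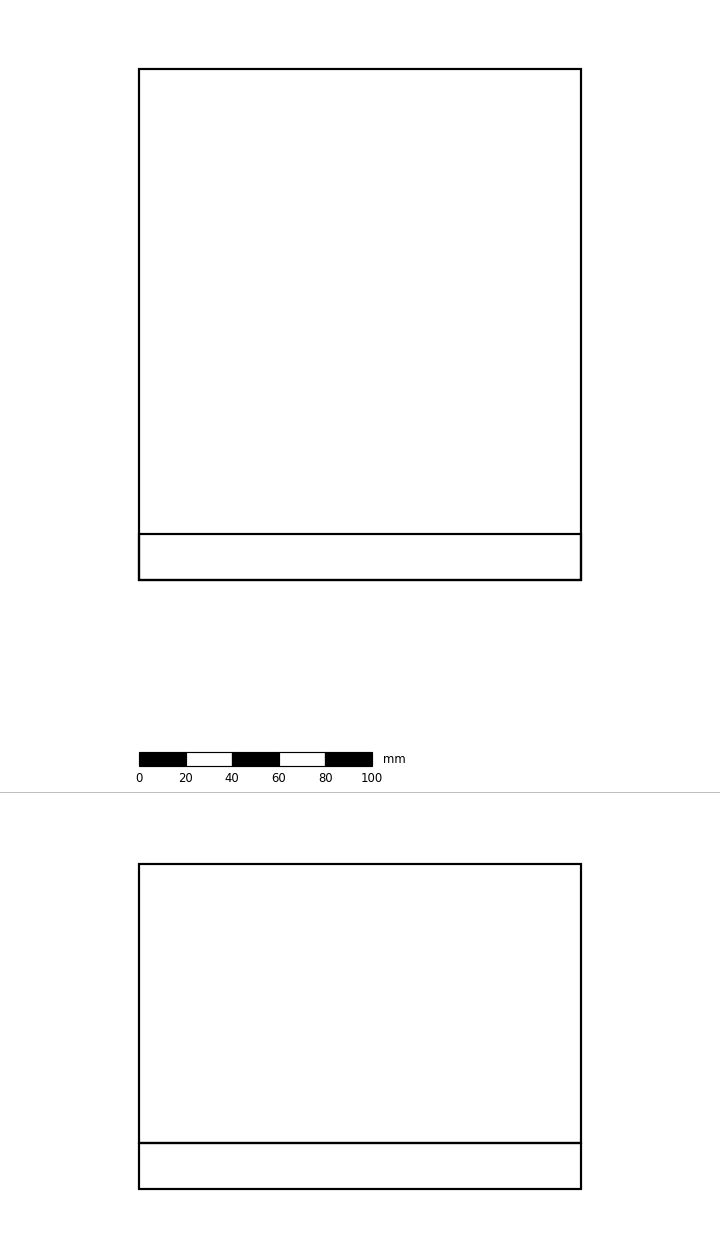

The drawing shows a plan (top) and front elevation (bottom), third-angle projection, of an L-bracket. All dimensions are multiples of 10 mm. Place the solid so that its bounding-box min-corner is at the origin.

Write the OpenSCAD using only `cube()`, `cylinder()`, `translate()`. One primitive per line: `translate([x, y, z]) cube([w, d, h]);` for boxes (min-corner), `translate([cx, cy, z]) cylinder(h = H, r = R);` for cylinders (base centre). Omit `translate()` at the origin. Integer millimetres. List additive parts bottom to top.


cube([190, 220, 20]);
translate([0, 0, 20]) cube([190, 20, 120]);


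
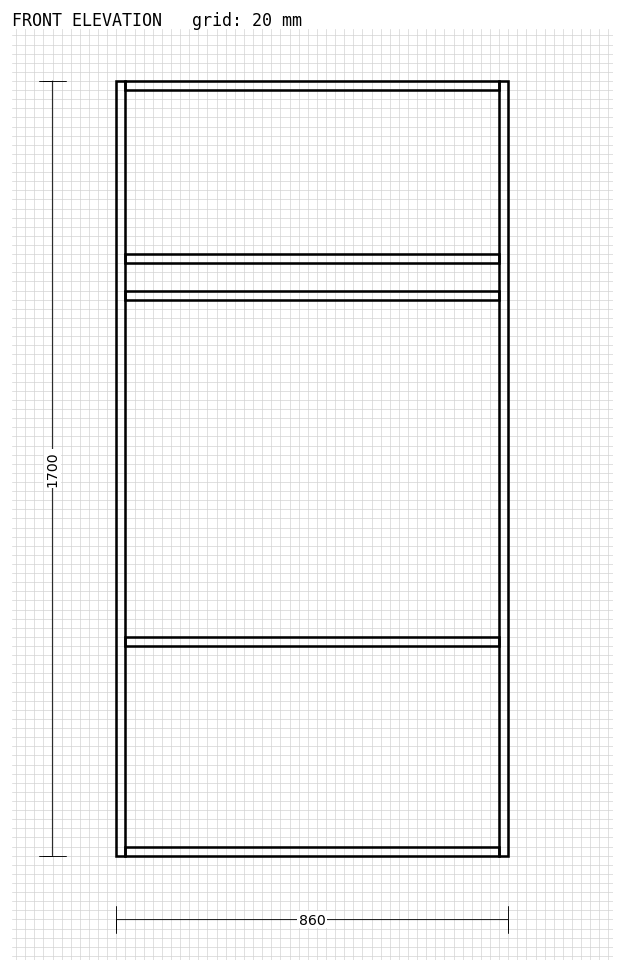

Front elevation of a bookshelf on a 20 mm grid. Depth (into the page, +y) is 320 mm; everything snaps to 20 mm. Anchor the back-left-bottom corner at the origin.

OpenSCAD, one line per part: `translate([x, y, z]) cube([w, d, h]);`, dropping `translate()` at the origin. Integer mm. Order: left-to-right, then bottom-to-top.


cube([20, 320, 1700]);
translate([20, 0, 0]) cube([820, 320, 20]);
translate([20, 0, 460]) cube([820, 320, 20]);
translate([20, 0, 1220]) cube([820, 320, 20]);
translate([20, 0, 1300]) cube([820, 320, 20]);
translate([20, 0, 1680]) cube([820, 320, 20]);
translate([840, 0, 0]) cube([20, 320, 1700]);
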